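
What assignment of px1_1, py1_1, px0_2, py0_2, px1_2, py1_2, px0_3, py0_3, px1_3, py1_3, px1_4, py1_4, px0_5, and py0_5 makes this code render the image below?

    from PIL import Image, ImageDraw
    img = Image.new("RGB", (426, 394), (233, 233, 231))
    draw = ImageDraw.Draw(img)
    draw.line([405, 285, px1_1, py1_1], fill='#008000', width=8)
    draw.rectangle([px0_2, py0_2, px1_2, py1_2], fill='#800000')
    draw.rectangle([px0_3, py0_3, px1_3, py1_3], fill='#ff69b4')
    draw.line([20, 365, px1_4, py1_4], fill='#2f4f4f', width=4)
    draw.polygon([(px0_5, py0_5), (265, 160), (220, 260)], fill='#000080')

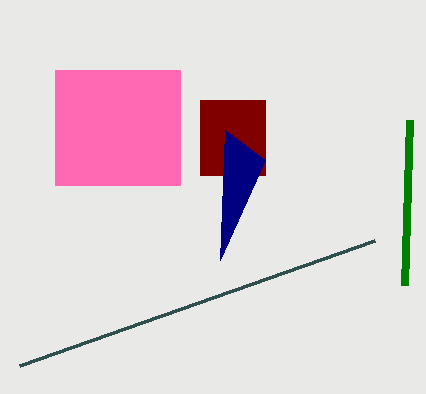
px1_1 = 410; py1_1 = 120; px0_2 = 200; py0_2 = 100; px1_2 = 265; py1_2 = 175; px0_3 = 55; py0_3 = 70; px1_3 = 180; py1_3 = 185; px1_4 = 375; py1_4 = 240; px0_5 = 225; py0_5 = 130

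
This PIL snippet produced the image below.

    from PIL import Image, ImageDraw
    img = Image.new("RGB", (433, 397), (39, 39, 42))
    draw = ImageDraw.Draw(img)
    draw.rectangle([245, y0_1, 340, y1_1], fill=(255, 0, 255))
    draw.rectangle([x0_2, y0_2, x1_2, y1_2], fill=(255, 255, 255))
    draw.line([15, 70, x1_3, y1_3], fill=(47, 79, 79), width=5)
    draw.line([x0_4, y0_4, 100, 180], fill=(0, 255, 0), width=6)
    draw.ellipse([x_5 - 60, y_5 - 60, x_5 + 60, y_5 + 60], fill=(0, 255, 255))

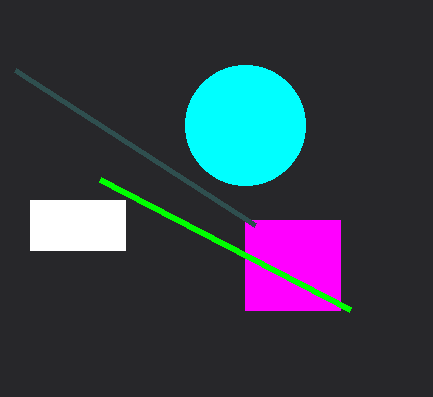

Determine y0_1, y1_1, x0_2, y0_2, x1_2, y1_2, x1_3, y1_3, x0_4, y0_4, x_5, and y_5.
y0_1 = 220
y1_1 = 310
x0_2 = 30
y0_2 = 200
x1_2 = 125
y1_2 = 250
x1_3 = 255
y1_3 = 225
x0_4 = 350
y0_4 = 310
x_5 = 245
y_5 = 125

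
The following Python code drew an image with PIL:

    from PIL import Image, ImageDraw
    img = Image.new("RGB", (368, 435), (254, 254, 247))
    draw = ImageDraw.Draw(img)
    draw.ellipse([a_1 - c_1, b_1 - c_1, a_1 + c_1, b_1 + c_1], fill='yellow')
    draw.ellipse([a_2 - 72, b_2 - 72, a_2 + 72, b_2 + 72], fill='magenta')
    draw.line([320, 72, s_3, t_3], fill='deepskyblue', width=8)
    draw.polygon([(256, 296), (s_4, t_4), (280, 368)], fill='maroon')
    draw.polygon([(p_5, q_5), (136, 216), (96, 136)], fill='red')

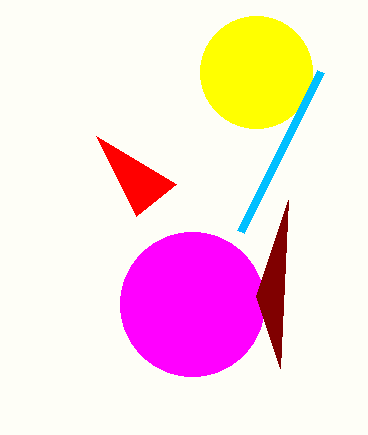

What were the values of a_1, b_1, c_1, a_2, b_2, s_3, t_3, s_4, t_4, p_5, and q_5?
a_1 = 256; b_1 = 72; c_1 = 56; a_2 = 192; b_2 = 304; s_3 = 240; t_3 = 232; s_4 = 288; t_4 = 200; p_5 = 176; q_5 = 184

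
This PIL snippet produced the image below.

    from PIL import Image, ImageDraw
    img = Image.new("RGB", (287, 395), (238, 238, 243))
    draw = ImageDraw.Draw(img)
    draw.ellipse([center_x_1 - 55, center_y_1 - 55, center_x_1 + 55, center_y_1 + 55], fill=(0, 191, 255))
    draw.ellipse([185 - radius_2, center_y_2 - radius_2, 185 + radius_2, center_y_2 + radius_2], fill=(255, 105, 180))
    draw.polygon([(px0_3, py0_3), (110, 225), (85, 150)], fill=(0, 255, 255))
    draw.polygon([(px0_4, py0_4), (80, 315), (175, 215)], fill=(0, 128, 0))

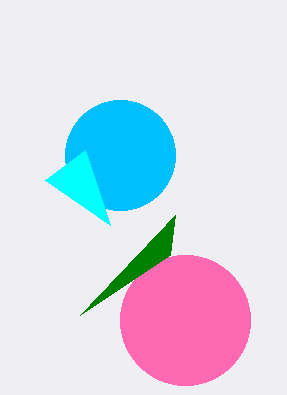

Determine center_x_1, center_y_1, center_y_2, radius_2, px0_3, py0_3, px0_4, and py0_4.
center_x_1 = 120, center_y_1 = 155, center_y_2 = 320, radius_2 = 65, px0_3 = 45, py0_3 = 180, px0_4 = 170, py0_4 = 255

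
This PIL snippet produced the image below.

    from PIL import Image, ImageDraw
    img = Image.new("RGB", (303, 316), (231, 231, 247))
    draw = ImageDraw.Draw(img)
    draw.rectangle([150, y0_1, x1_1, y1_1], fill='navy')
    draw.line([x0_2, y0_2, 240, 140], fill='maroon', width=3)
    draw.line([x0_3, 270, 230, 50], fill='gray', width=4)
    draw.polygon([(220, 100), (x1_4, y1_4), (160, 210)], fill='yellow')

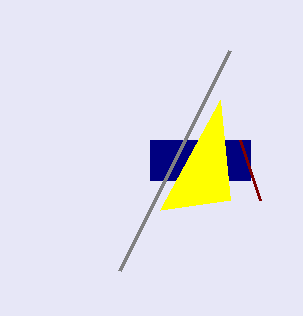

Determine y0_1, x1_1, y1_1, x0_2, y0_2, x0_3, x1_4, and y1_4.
y0_1 = 140, x1_1 = 250, y1_1 = 180, x0_2 = 260, y0_2 = 200, x0_3 = 120, x1_4 = 230, y1_4 = 200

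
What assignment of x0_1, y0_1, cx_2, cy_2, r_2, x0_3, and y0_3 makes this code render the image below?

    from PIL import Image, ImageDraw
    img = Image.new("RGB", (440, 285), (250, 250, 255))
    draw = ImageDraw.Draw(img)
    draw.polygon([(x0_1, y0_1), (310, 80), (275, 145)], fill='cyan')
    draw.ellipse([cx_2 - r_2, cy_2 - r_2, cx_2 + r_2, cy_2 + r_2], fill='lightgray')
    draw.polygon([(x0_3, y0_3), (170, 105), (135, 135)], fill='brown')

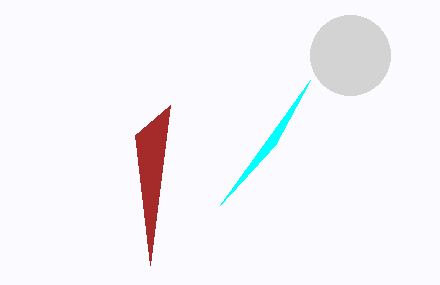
x0_1 = 220
y0_1 = 205
cx_2 = 350
cy_2 = 55
r_2 = 40
x0_3 = 150
y0_3 = 265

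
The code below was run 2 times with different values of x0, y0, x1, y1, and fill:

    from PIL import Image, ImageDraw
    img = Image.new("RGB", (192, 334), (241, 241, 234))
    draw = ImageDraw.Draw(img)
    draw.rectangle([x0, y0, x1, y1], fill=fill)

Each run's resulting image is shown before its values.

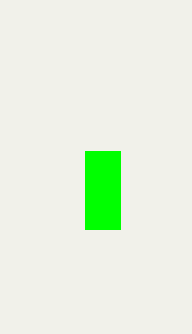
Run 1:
x0 = 85
y0 = 151
x1 = 120
y1 = 229
fill = 'lime'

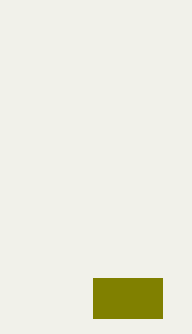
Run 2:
x0 = 93; y0 = 278; x1 = 162; y1 = 318; fill = 'olive'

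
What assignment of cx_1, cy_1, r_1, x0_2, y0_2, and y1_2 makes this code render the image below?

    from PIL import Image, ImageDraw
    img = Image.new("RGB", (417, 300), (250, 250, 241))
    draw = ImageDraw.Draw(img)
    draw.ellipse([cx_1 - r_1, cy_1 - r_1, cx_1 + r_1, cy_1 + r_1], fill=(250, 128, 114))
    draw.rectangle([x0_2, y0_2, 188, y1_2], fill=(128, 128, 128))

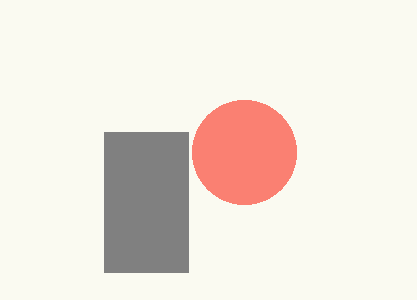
cx_1 = 244, cy_1 = 152, r_1 = 52, x0_2 = 104, y0_2 = 132, y1_2 = 272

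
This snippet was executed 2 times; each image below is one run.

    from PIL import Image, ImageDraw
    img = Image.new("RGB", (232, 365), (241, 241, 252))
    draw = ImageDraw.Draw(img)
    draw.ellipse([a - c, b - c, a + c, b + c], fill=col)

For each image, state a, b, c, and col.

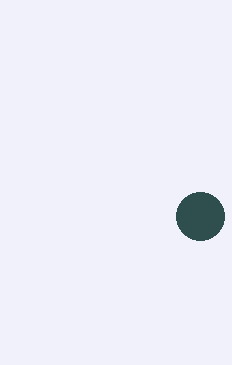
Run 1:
a = 200; b = 216; c = 24; col = 'darkslategray'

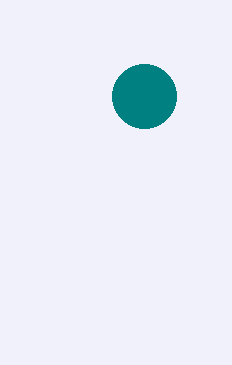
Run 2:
a = 144, b = 96, c = 32, col = 'teal'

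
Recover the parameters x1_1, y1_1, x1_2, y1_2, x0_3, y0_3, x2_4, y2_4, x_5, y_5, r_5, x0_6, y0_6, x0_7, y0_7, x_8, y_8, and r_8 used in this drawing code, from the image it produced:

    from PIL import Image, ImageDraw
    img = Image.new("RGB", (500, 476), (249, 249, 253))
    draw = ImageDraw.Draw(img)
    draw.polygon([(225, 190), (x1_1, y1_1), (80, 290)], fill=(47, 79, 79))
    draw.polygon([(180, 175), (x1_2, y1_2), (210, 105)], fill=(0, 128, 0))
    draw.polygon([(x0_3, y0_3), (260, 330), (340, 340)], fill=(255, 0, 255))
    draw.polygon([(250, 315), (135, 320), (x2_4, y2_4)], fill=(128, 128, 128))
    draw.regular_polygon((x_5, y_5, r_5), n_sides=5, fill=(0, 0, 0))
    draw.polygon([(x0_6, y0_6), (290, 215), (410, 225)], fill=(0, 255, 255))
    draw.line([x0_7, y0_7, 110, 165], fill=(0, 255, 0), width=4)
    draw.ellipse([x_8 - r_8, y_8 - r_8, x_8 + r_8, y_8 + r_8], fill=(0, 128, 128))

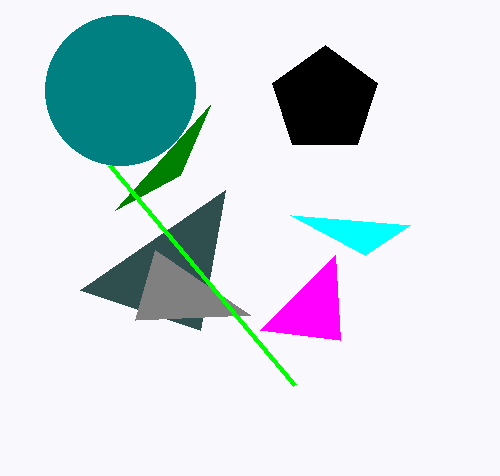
x1_1 = 200; y1_1 = 330; x1_2 = 115; y1_2 = 210; x0_3 = 335; y0_3 = 255; x2_4 = 155; y2_4 = 250; x_5 = 325; y_5 = 100; r_5 = 55; x0_6 = 365; y0_6 = 255; x0_7 = 295; y0_7 = 385; x_8 = 120; y_8 = 90; r_8 = 75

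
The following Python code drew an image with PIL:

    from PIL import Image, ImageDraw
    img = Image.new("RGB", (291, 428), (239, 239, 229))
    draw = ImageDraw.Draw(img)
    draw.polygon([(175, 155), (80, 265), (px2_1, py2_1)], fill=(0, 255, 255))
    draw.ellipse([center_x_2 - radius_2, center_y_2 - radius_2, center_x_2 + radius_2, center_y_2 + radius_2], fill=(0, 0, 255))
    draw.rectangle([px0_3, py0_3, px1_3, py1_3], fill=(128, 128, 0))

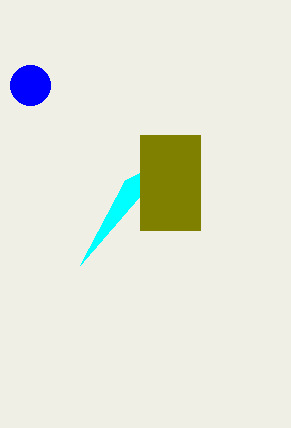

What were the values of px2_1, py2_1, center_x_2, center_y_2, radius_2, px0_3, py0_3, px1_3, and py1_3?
px2_1 = 125; py2_1 = 180; center_x_2 = 30; center_y_2 = 85; radius_2 = 20; px0_3 = 140; py0_3 = 135; px1_3 = 200; py1_3 = 230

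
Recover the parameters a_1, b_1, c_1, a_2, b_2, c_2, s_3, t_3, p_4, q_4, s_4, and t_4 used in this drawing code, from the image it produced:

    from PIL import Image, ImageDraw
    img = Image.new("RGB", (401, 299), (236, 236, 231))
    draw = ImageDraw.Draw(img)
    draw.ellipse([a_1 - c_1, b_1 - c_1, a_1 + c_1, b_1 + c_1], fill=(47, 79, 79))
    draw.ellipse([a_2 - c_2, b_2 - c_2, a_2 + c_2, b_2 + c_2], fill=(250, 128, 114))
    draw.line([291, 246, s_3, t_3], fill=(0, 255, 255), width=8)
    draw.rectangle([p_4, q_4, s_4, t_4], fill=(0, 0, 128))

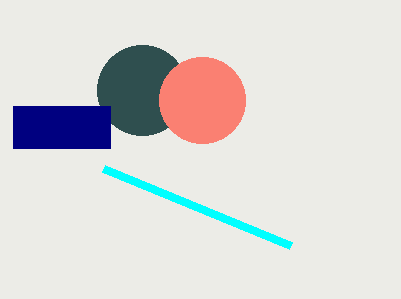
a_1 = 142; b_1 = 90; c_1 = 45; a_2 = 202; b_2 = 100; c_2 = 43; s_3 = 104; t_3 = 169; p_4 = 13; q_4 = 106; s_4 = 110; t_4 = 148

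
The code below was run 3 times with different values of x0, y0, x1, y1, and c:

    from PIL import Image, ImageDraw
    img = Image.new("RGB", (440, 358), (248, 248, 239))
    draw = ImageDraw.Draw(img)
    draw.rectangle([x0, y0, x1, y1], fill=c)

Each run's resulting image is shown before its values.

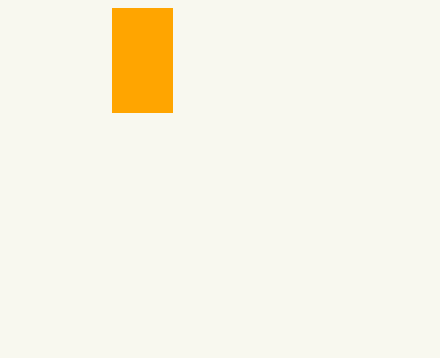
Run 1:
x0 = 112, y0 = 8, x1 = 172, y1 = 112, c = 'orange'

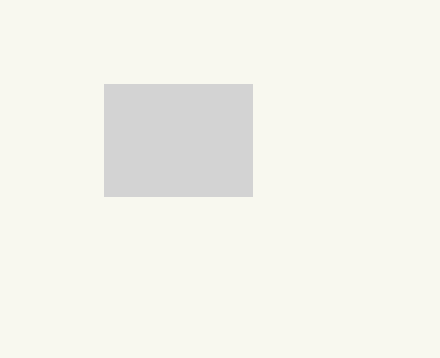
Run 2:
x0 = 104, y0 = 84, x1 = 252, y1 = 196, c = 'lightgray'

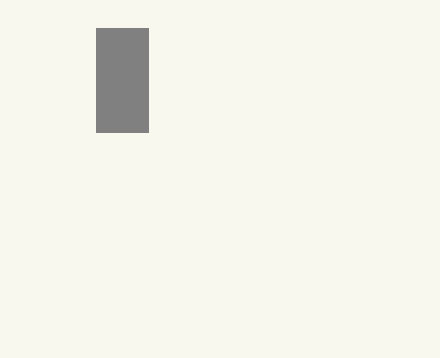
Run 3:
x0 = 96, y0 = 28, x1 = 148, y1 = 132, c = 'gray'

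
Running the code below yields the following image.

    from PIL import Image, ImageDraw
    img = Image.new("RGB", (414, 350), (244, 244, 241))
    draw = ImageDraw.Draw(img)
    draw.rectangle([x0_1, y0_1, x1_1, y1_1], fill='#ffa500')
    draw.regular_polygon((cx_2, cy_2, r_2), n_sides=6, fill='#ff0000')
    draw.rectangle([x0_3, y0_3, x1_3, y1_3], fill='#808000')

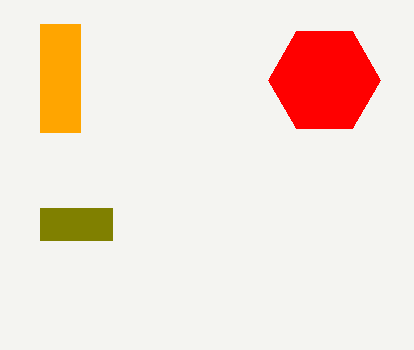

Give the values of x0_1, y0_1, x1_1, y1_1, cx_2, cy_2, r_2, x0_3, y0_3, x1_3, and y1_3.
x0_1 = 40
y0_1 = 24
x1_1 = 80
y1_1 = 132
cx_2 = 324
cy_2 = 80
r_2 = 56
x0_3 = 40
y0_3 = 208
x1_3 = 112
y1_3 = 240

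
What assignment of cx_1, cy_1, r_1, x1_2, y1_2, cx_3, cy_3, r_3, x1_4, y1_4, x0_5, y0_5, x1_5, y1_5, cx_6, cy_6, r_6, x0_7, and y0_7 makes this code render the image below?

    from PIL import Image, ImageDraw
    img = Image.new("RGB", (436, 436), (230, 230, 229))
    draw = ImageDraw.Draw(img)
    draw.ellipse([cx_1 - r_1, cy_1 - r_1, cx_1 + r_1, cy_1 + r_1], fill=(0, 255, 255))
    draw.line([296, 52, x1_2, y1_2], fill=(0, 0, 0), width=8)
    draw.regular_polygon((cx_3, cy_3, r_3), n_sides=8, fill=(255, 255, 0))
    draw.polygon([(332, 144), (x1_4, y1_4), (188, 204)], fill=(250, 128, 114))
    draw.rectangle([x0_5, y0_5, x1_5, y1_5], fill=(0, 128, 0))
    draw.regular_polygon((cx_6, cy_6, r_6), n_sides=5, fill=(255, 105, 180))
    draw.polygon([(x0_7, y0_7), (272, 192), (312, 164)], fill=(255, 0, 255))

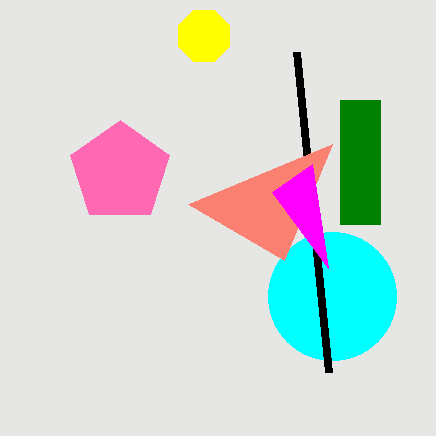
cx_1 = 332, cy_1 = 296, r_1 = 64, x1_2 = 328, y1_2 = 372, cx_3 = 204, cy_3 = 36, r_3 = 28, x1_4 = 284, y1_4 = 260, x0_5 = 340, y0_5 = 100, x1_5 = 380, y1_5 = 224, cx_6 = 120, cy_6 = 172, r_6 = 52, x0_7 = 328, y0_7 = 268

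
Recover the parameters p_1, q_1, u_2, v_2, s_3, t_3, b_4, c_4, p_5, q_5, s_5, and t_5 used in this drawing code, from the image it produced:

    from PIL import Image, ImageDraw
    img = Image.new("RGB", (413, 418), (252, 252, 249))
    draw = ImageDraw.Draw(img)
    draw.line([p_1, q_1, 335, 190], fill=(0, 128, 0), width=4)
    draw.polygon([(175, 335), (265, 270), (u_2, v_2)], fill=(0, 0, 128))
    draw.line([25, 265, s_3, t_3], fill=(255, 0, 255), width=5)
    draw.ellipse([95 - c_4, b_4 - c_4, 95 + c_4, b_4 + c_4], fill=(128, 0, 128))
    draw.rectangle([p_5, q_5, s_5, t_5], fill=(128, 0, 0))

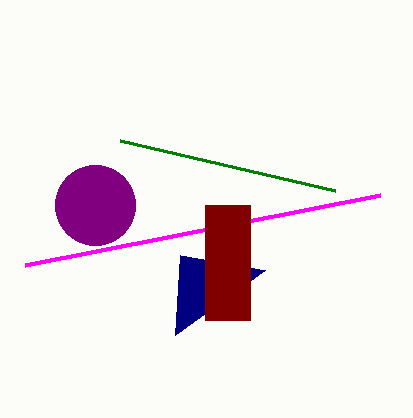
p_1 = 120; q_1 = 140; u_2 = 180; v_2 = 255; s_3 = 380; t_3 = 195; b_4 = 205; c_4 = 40; p_5 = 205; q_5 = 205; s_5 = 250; t_5 = 320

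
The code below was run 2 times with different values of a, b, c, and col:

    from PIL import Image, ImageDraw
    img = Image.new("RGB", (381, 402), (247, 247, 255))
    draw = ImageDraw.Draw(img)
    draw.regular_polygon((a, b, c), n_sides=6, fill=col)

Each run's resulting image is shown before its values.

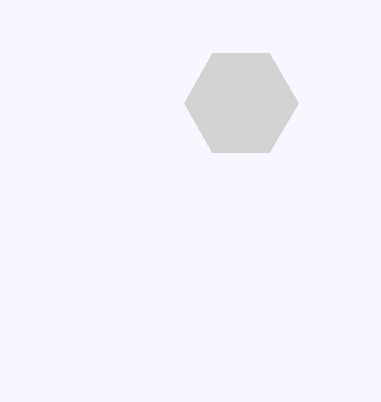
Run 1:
a = 241
b = 103
c = 57
col = 'lightgray'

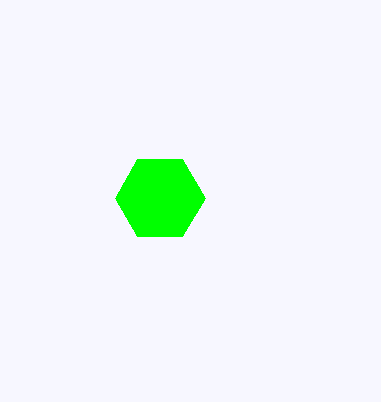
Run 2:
a = 160
b = 198
c = 45
col = 'lime'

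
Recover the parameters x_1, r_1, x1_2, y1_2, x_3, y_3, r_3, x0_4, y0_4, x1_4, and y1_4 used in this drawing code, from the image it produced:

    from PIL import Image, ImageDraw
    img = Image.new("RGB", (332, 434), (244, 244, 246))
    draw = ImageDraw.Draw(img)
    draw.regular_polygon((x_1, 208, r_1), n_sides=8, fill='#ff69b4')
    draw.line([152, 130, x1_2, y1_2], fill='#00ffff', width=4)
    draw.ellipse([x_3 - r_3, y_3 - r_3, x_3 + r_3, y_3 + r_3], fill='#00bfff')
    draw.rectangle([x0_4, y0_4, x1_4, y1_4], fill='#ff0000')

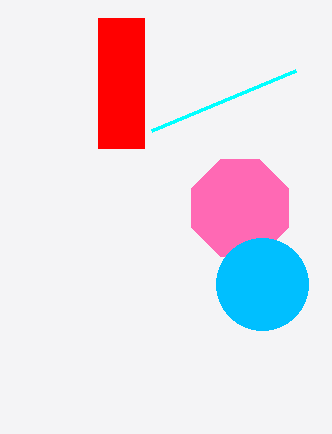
x_1 = 240, r_1 = 52, x1_2 = 296, y1_2 = 70, x_3 = 262, y_3 = 284, r_3 = 46, x0_4 = 98, y0_4 = 18, x1_4 = 144, y1_4 = 148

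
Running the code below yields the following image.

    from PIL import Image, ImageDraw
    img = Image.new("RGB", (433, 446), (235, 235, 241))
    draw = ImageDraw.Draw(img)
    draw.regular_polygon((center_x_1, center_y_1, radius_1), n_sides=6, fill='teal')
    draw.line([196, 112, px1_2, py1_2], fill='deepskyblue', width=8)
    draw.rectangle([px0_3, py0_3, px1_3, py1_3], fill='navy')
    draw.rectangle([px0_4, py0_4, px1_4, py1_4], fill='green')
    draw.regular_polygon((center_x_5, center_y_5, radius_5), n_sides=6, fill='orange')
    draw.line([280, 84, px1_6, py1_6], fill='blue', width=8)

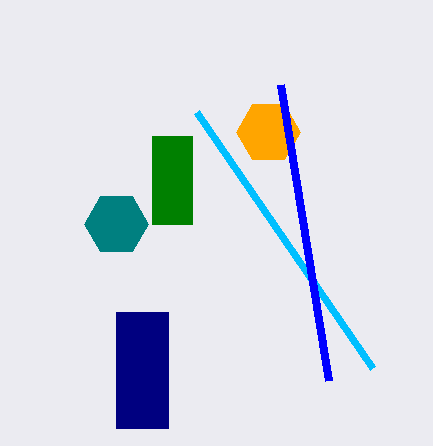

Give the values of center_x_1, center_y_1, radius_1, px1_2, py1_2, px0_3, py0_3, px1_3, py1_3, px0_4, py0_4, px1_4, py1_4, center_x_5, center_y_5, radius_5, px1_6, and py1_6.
center_x_1 = 116; center_y_1 = 224; radius_1 = 32; px1_2 = 372; py1_2 = 368; px0_3 = 116; py0_3 = 312; px1_3 = 168; py1_3 = 428; px0_4 = 152; py0_4 = 136; px1_4 = 192; py1_4 = 224; center_x_5 = 268; center_y_5 = 132; radius_5 = 32; px1_6 = 328; py1_6 = 380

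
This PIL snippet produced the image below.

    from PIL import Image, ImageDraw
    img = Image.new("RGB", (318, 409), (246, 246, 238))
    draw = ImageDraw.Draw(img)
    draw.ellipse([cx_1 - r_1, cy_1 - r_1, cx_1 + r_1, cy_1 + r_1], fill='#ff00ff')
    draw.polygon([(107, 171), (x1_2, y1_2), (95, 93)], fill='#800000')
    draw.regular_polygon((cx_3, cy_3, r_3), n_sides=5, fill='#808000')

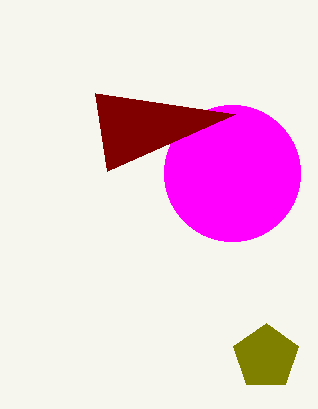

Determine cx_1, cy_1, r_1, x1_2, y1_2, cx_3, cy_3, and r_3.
cx_1 = 232
cy_1 = 173
r_1 = 68
x1_2 = 235
y1_2 = 114
cx_3 = 266
cy_3 = 357
r_3 = 34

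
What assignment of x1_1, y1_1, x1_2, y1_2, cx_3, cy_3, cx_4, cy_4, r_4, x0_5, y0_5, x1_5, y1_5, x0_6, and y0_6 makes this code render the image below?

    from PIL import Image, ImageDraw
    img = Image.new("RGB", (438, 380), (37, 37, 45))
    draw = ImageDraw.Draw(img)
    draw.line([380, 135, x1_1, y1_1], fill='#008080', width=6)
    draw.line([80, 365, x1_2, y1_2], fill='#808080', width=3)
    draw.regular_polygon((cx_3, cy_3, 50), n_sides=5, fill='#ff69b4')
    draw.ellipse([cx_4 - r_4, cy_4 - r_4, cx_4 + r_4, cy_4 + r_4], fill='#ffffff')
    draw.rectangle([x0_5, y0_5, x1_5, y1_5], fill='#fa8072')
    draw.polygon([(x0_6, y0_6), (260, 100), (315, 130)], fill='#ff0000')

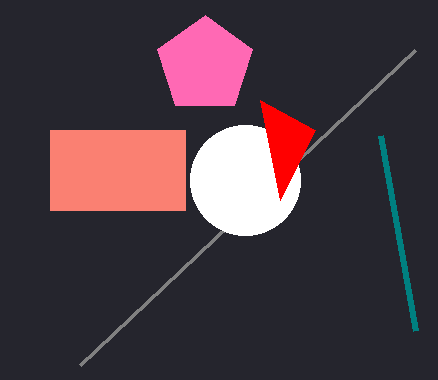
x1_1 = 415, y1_1 = 330, x1_2 = 415, y1_2 = 50, cx_3 = 205, cy_3 = 65, cx_4 = 245, cy_4 = 180, r_4 = 55, x0_5 = 50, y0_5 = 130, x1_5 = 185, y1_5 = 210, x0_6 = 280, y0_6 = 200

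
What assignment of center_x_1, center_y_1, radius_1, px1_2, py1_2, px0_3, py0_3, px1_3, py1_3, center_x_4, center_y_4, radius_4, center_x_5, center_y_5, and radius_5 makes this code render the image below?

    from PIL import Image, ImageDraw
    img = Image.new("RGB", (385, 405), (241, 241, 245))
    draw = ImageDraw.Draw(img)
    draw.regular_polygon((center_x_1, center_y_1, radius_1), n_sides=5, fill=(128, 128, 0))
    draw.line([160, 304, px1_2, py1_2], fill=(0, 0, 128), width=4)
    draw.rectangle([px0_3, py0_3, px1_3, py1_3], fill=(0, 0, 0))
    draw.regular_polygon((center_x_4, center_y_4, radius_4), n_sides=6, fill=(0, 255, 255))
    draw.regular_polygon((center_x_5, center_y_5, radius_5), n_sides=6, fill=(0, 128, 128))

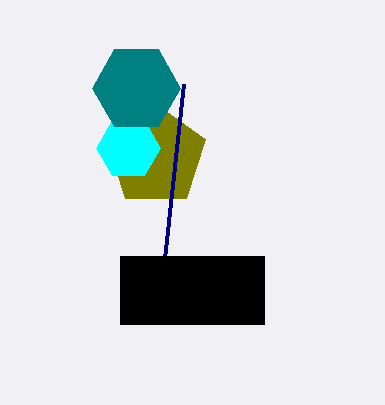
center_x_1 = 156; center_y_1 = 156; radius_1 = 52; px1_2 = 184; py1_2 = 84; px0_3 = 120; py0_3 = 256; px1_3 = 264; py1_3 = 324; center_x_4 = 128; center_y_4 = 148; radius_4 = 32; center_x_5 = 136; center_y_5 = 88; radius_5 = 44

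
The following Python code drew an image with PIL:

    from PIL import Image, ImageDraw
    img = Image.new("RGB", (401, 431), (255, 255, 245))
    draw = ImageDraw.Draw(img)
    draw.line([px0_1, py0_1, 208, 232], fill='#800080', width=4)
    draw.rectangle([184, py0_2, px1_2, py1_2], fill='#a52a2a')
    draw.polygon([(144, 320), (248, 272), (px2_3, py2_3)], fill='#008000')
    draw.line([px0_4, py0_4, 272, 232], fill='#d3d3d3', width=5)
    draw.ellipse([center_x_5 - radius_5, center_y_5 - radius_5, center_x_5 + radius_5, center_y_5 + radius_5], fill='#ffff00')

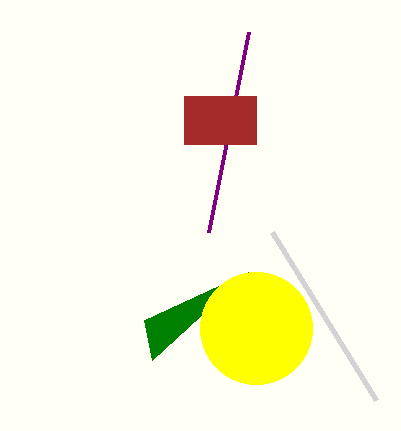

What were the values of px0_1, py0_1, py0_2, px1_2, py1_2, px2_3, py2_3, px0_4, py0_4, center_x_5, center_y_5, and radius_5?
px0_1 = 248; py0_1 = 32; py0_2 = 96; px1_2 = 256; py1_2 = 144; px2_3 = 152; py2_3 = 360; px0_4 = 376; py0_4 = 400; center_x_5 = 256; center_y_5 = 328; radius_5 = 56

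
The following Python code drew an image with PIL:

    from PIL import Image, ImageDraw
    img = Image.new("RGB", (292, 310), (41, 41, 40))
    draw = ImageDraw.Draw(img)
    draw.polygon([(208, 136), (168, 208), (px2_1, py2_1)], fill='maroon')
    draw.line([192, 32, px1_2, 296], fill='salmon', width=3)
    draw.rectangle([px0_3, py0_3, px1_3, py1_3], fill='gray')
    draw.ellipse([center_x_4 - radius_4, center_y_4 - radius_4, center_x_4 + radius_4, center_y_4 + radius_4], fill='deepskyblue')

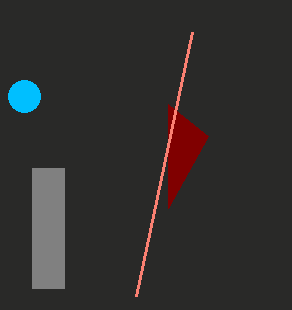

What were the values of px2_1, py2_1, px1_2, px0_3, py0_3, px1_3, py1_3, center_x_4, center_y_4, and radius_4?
px2_1 = 168, py2_1 = 104, px1_2 = 136, px0_3 = 32, py0_3 = 168, px1_3 = 64, py1_3 = 288, center_x_4 = 24, center_y_4 = 96, radius_4 = 16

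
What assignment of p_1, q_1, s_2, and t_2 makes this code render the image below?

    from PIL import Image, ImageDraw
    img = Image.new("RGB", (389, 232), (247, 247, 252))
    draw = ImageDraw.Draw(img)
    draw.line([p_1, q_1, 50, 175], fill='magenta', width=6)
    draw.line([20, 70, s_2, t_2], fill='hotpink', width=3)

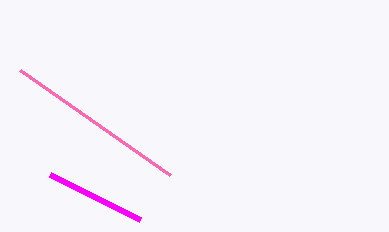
p_1 = 140, q_1 = 220, s_2 = 170, t_2 = 175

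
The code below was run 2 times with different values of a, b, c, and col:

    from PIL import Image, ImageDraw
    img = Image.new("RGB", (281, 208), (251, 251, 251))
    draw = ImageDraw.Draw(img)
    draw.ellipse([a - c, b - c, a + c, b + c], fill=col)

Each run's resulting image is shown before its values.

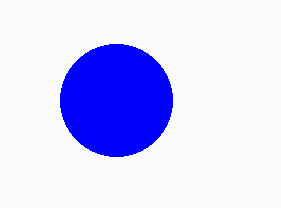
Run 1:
a = 116; b = 100; c = 56; col = 'blue'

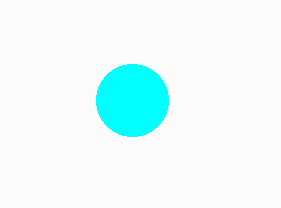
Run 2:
a = 132, b = 100, c = 36, col = 'cyan'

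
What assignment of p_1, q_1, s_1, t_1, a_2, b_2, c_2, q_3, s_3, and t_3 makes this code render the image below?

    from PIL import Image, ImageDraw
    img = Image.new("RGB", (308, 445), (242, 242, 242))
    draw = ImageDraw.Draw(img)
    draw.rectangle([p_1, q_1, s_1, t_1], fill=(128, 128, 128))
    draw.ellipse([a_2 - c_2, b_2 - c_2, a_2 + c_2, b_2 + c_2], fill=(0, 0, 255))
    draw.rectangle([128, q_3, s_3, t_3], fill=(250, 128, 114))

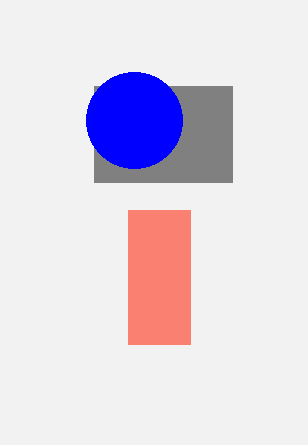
p_1 = 94, q_1 = 86, s_1 = 232, t_1 = 182, a_2 = 134, b_2 = 120, c_2 = 48, q_3 = 210, s_3 = 190, t_3 = 344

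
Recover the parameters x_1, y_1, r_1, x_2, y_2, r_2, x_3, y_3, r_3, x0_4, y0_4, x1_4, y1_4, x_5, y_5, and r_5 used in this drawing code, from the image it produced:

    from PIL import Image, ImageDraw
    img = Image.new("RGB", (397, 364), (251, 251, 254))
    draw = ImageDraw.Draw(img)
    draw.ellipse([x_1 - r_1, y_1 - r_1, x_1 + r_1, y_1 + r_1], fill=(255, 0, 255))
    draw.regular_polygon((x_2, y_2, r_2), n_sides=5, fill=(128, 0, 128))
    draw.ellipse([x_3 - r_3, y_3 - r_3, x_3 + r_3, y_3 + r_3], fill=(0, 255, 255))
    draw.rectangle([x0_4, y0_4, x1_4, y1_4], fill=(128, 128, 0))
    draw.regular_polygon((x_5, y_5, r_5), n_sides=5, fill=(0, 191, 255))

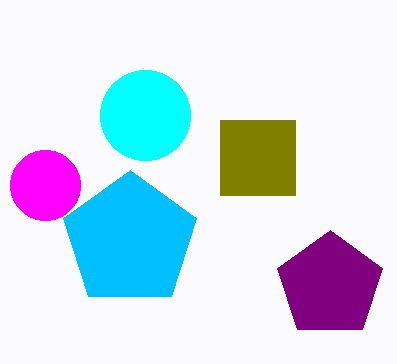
x_1 = 45, y_1 = 185, r_1 = 35, x_2 = 330, y_2 = 285, r_2 = 55, x_3 = 145, y_3 = 115, r_3 = 45, x0_4 = 220, y0_4 = 120, x1_4 = 295, y1_4 = 195, x_5 = 130, y_5 = 240, r_5 = 70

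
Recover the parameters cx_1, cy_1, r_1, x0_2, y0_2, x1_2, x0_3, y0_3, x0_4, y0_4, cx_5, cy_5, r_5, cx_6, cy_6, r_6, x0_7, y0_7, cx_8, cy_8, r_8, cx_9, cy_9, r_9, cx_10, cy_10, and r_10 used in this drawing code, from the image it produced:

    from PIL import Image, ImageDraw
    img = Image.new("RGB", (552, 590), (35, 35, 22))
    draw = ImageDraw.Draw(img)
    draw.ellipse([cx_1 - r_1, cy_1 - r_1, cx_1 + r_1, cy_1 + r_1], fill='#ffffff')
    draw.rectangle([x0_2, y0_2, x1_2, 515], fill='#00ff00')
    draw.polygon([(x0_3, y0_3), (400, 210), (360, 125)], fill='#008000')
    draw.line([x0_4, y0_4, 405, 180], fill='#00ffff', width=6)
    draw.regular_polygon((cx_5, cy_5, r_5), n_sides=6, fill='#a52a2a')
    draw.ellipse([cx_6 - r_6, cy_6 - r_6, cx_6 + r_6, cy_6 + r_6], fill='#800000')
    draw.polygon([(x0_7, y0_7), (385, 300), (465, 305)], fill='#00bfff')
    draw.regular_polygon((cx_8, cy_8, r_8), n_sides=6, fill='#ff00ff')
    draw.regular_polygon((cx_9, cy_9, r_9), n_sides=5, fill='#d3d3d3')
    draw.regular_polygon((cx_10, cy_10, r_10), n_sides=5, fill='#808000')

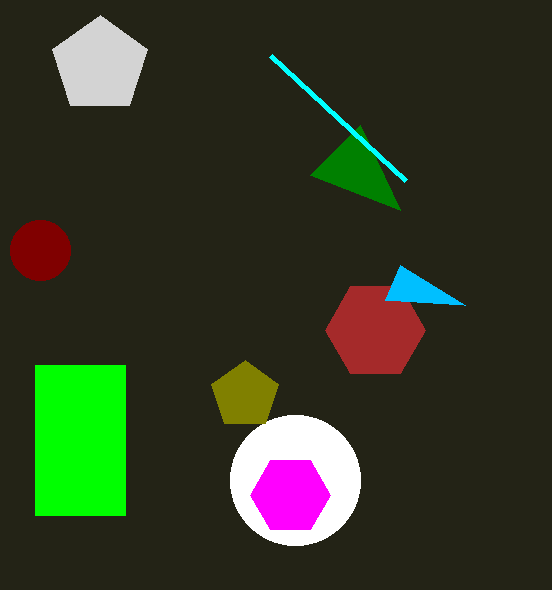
cx_1 = 295; cy_1 = 480; r_1 = 65; x0_2 = 35; y0_2 = 365; x1_2 = 125; x0_3 = 310; y0_3 = 175; x0_4 = 270; y0_4 = 55; cx_5 = 375; cy_5 = 330; r_5 = 50; cx_6 = 40; cy_6 = 250; r_6 = 30; x0_7 = 400; y0_7 = 265; cx_8 = 290; cy_8 = 495; r_8 = 40; cx_9 = 100; cy_9 = 65; r_9 = 50; cx_10 = 245; cy_10 = 395; r_10 = 35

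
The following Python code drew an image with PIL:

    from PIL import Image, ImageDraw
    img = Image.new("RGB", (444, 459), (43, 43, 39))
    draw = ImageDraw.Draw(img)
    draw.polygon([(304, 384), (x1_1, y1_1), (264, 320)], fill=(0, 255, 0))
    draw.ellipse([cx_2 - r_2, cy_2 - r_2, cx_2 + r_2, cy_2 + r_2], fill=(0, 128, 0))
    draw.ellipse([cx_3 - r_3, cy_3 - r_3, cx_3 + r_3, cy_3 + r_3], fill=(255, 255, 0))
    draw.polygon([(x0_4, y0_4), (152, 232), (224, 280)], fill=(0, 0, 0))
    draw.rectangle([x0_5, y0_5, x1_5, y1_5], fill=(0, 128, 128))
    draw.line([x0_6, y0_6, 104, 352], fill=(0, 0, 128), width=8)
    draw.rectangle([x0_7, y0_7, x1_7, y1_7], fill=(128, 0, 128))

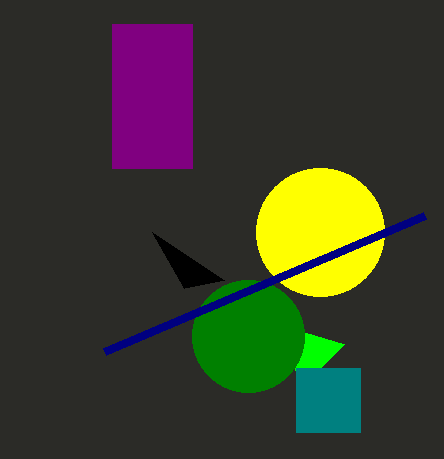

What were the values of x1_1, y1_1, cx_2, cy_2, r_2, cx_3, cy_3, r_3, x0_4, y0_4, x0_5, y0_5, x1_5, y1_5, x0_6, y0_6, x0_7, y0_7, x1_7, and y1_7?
x1_1 = 344
y1_1 = 344
cx_2 = 248
cy_2 = 336
r_2 = 56
cx_3 = 320
cy_3 = 232
r_3 = 64
x0_4 = 184
y0_4 = 288
x0_5 = 296
y0_5 = 368
x1_5 = 360
y1_5 = 432
x0_6 = 424
y0_6 = 216
x0_7 = 112
y0_7 = 24
x1_7 = 192
y1_7 = 168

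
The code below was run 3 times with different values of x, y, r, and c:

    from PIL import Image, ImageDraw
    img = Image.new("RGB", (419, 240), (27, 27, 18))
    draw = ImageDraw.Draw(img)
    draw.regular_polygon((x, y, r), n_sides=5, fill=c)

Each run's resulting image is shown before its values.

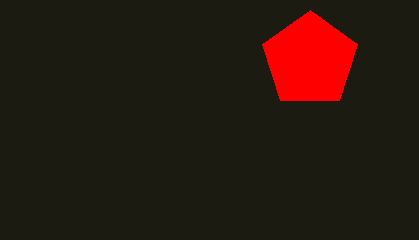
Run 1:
x = 310
y = 60
r = 50
c = 'red'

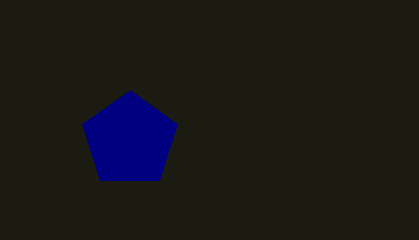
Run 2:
x = 130, y = 140, r = 50, c = 'navy'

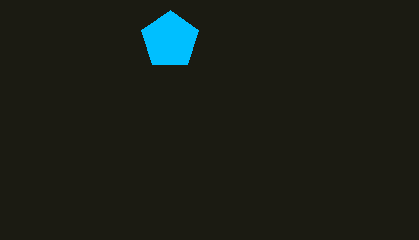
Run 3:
x = 170; y = 40; r = 30; c = 'deepskyblue'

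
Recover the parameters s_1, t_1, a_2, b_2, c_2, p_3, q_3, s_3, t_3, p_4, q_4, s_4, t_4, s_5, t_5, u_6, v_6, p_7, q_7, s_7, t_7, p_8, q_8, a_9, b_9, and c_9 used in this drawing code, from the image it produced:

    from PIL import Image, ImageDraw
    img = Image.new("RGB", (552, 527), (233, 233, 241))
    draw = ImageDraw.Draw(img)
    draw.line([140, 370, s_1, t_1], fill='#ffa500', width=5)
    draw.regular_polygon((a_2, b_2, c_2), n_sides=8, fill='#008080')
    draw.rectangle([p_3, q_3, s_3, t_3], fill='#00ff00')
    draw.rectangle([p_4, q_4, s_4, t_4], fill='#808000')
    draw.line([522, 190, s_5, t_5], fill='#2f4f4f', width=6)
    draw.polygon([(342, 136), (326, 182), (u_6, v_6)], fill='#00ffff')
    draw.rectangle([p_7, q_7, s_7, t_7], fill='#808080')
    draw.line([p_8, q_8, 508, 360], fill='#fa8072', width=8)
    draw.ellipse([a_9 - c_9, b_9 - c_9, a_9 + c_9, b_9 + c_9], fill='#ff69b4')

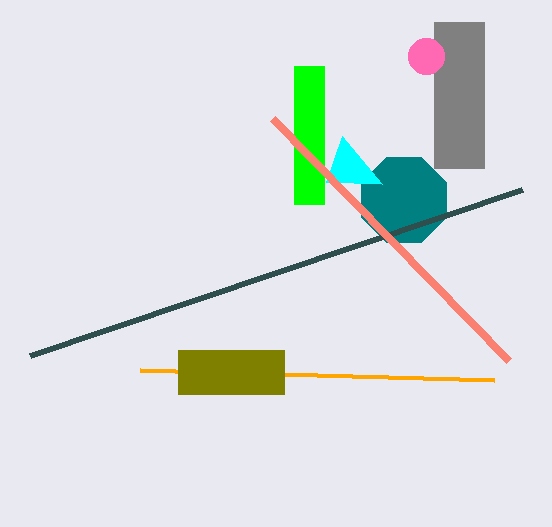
s_1 = 494, t_1 = 380, a_2 = 404, b_2 = 200, c_2 = 46, p_3 = 294, q_3 = 66, s_3 = 324, t_3 = 204, p_4 = 178, q_4 = 350, s_4 = 284, t_4 = 394, s_5 = 30, t_5 = 356, u_6 = 382, v_6 = 184, p_7 = 434, q_7 = 22, s_7 = 484, t_7 = 168, p_8 = 272, q_8 = 118, a_9 = 426, b_9 = 56, c_9 = 18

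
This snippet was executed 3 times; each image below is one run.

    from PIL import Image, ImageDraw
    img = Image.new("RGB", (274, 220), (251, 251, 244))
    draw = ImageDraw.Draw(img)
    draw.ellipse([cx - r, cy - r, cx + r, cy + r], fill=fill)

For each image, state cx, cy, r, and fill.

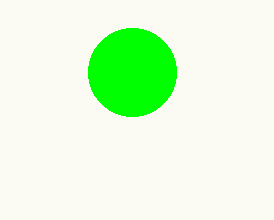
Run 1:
cx = 132
cy = 72
r = 44
fill = 'lime'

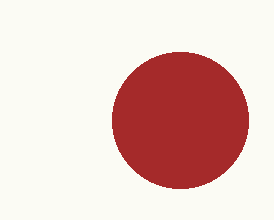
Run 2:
cx = 180; cy = 120; r = 68; fill = 'brown'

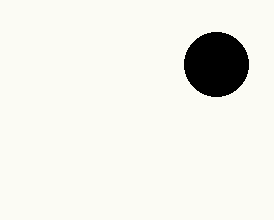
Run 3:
cx = 216
cy = 64
r = 32
fill = 'black'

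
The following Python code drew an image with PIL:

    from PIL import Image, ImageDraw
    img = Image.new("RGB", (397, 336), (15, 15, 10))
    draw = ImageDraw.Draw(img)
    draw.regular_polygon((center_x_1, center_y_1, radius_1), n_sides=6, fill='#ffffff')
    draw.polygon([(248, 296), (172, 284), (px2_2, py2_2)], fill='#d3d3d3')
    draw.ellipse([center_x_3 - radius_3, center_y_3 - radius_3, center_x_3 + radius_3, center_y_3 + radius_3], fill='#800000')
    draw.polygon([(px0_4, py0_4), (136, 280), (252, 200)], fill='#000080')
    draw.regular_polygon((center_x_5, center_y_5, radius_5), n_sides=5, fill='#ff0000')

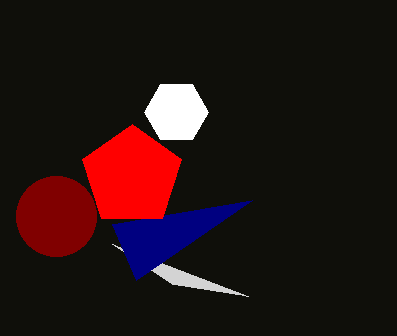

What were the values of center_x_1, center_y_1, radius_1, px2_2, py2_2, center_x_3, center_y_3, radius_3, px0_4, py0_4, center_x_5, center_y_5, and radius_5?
center_x_1 = 176, center_y_1 = 112, radius_1 = 32, px2_2 = 112, py2_2 = 244, center_x_3 = 56, center_y_3 = 216, radius_3 = 40, px0_4 = 112, py0_4 = 224, center_x_5 = 132, center_y_5 = 176, radius_5 = 52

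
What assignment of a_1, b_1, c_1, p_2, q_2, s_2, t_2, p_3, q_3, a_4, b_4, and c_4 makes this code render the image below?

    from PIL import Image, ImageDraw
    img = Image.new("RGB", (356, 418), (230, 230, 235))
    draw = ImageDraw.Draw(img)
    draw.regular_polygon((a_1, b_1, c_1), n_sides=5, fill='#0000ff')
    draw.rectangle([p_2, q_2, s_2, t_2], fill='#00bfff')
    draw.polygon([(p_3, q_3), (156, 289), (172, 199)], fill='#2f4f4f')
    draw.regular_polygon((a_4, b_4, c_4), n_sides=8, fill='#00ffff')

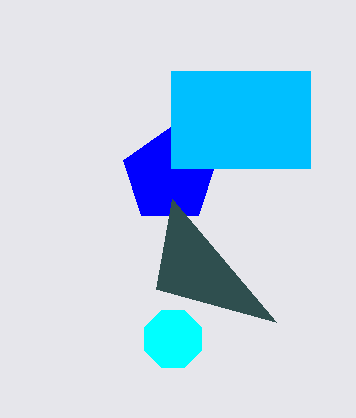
a_1 = 170
b_1 = 176
c_1 = 49
p_2 = 171
q_2 = 71
s_2 = 310
t_2 = 168
p_3 = 276
q_3 = 322
a_4 = 173
b_4 = 339
c_4 = 31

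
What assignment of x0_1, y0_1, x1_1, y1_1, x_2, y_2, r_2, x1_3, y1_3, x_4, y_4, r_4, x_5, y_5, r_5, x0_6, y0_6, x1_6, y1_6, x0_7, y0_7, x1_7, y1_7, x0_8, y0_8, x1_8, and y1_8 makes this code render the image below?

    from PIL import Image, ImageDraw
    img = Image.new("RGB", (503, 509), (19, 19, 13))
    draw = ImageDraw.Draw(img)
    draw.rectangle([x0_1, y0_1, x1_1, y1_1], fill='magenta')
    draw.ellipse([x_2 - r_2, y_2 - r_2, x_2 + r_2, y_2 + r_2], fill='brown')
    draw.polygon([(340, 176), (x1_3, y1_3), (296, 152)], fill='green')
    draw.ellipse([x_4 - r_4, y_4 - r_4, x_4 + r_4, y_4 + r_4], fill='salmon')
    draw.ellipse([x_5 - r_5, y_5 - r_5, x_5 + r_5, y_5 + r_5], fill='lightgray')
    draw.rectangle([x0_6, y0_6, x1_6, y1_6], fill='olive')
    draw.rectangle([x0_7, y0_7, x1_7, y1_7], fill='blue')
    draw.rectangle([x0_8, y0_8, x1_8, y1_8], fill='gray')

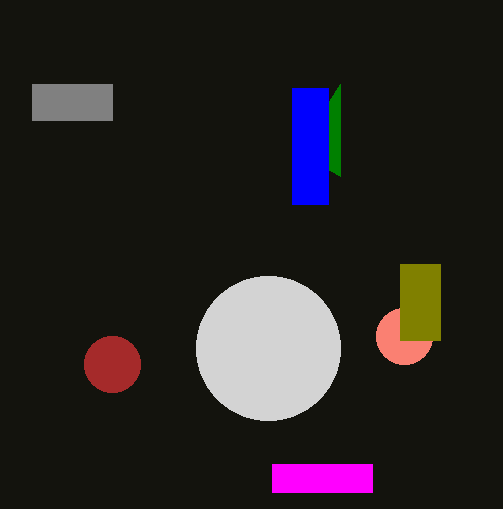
x0_1 = 272, y0_1 = 464, x1_1 = 372, y1_1 = 492, x_2 = 112, y_2 = 364, r_2 = 28, x1_3 = 340, y1_3 = 84, x_4 = 404, y_4 = 336, r_4 = 28, x_5 = 268, y_5 = 348, r_5 = 72, x0_6 = 400, y0_6 = 264, x1_6 = 440, y1_6 = 340, x0_7 = 292, y0_7 = 88, x1_7 = 328, y1_7 = 204, x0_8 = 32, y0_8 = 84, x1_8 = 112, y1_8 = 120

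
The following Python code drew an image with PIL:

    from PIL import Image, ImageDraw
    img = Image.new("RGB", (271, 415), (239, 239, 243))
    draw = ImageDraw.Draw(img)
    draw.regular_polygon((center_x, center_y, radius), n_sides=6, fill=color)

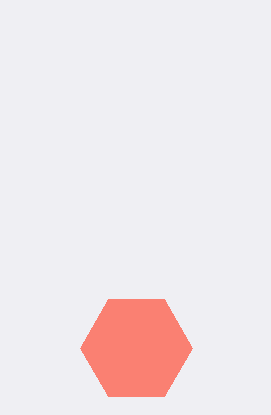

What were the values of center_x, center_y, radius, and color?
center_x = 136
center_y = 348
radius = 56
color = 'salmon'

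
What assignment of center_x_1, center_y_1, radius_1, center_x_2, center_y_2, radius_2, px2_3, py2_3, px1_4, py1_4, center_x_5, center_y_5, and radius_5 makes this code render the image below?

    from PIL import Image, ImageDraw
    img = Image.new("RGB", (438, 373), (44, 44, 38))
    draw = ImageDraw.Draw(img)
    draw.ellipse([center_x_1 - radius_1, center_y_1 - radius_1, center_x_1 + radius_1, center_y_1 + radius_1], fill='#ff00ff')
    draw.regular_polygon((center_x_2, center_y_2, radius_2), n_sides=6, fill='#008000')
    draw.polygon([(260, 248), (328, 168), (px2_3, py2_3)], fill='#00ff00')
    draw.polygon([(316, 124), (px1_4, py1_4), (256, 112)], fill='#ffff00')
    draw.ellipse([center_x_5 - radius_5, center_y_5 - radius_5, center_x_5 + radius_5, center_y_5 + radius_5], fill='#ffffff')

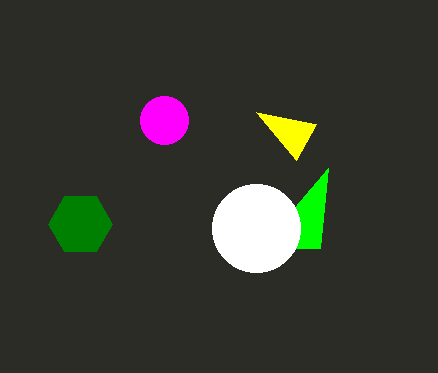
center_x_1 = 164, center_y_1 = 120, radius_1 = 24, center_x_2 = 80, center_y_2 = 224, radius_2 = 32, px2_3 = 320, py2_3 = 248, px1_4 = 296, py1_4 = 160, center_x_5 = 256, center_y_5 = 228, radius_5 = 44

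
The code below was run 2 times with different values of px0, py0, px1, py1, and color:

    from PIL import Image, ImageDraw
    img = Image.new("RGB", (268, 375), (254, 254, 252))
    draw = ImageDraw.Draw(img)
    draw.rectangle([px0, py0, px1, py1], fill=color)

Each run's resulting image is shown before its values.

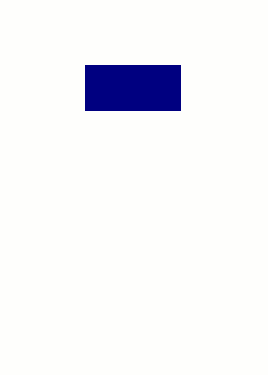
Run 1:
px0 = 85
py0 = 65
px1 = 180
py1 = 110
color = 'navy'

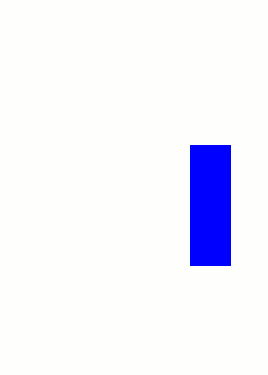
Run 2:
px0 = 190
py0 = 145
px1 = 230
py1 = 265
color = 'blue'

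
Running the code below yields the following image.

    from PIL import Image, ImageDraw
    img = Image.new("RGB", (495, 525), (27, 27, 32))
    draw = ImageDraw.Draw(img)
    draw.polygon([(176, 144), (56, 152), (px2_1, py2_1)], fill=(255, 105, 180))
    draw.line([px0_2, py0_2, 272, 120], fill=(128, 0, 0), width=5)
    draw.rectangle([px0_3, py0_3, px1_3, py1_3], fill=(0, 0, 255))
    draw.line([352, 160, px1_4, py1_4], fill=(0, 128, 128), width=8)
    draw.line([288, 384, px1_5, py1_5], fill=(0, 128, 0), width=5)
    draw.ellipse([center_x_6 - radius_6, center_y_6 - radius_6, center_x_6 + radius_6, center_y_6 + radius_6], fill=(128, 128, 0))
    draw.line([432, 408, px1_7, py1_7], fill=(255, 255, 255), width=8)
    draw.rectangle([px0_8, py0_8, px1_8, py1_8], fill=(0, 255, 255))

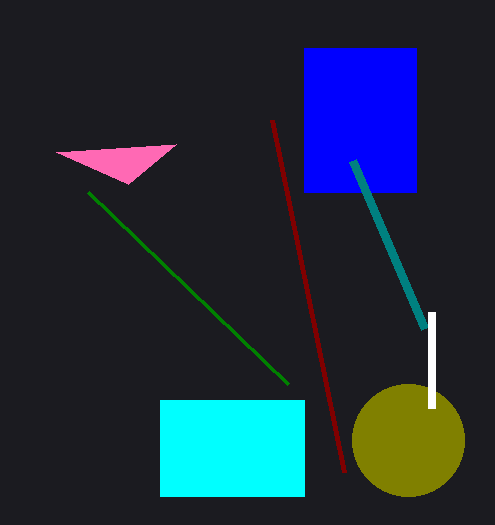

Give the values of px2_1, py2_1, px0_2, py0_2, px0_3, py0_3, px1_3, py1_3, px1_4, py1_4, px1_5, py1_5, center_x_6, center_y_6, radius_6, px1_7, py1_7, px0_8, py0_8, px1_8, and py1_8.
px2_1 = 128, py2_1 = 184, px0_2 = 344, py0_2 = 472, px0_3 = 304, py0_3 = 48, px1_3 = 416, py1_3 = 192, px1_4 = 424, py1_4 = 328, px1_5 = 88, py1_5 = 192, center_x_6 = 408, center_y_6 = 440, radius_6 = 56, px1_7 = 432, py1_7 = 312, px0_8 = 160, py0_8 = 400, px1_8 = 304, py1_8 = 496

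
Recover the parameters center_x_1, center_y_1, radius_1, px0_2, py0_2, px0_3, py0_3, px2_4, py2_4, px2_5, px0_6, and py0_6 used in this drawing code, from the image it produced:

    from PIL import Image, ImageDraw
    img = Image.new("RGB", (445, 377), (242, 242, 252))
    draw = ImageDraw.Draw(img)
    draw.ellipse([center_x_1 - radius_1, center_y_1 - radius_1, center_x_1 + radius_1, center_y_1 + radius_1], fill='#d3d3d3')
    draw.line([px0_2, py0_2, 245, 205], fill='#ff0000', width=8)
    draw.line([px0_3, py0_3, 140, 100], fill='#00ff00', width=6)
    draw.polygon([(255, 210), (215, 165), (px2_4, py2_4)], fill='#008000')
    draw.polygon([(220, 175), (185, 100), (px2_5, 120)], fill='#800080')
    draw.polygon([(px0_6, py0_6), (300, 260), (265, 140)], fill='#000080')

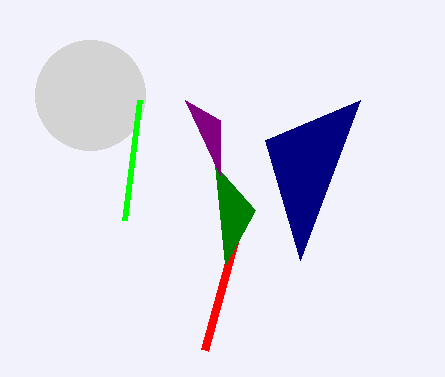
center_x_1 = 90; center_y_1 = 95; radius_1 = 55; px0_2 = 205; py0_2 = 350; px0_3 = 125; py0_3 = 220; px2_4 = 225; py2_4 = 265; px2_5 = 220; px0_6 = 360; py0_6 = 100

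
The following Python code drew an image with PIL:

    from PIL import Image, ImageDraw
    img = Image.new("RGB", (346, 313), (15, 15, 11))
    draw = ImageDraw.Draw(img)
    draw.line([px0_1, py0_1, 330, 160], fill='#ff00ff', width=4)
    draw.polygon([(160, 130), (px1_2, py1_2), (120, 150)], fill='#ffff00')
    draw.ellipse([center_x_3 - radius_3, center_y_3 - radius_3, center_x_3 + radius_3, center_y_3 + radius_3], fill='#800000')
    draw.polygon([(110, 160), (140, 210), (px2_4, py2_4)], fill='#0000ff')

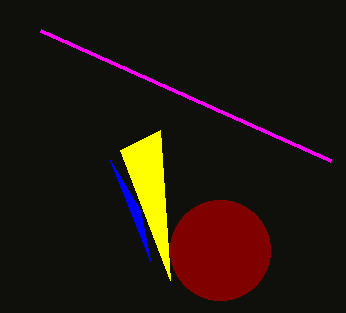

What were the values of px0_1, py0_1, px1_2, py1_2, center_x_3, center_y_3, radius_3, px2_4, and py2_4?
px0_1 = 40; py0_1 = 30; px1_2 = 170; py1_2 = 280; center_x_3 = 220; center_y_3 = 250; radius_3 = 50; px2_4 = 150; py2_4 = 260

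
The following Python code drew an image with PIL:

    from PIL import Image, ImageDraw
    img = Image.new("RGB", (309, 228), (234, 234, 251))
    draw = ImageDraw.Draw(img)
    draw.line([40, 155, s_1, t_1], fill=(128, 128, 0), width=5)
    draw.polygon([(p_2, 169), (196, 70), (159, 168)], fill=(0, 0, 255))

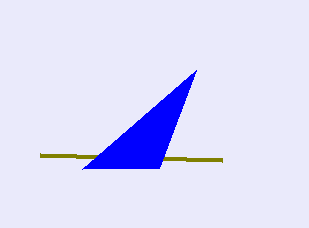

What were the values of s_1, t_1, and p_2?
s_1 = 222, t_1 = 160, p_2 = 82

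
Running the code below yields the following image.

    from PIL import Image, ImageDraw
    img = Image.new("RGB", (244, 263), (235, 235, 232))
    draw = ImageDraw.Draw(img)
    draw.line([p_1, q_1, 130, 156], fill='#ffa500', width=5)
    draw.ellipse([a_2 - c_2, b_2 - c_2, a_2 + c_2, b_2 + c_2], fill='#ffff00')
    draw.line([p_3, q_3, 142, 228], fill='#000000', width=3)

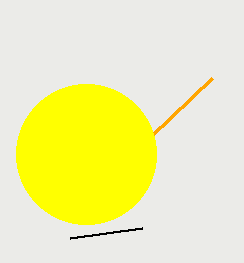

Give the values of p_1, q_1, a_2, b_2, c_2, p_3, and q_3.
p_1 = 212; q_1 = 78; a_2 = 86; b_2 = 154; c_2 = 70; p_3 = 70; q_3 = 238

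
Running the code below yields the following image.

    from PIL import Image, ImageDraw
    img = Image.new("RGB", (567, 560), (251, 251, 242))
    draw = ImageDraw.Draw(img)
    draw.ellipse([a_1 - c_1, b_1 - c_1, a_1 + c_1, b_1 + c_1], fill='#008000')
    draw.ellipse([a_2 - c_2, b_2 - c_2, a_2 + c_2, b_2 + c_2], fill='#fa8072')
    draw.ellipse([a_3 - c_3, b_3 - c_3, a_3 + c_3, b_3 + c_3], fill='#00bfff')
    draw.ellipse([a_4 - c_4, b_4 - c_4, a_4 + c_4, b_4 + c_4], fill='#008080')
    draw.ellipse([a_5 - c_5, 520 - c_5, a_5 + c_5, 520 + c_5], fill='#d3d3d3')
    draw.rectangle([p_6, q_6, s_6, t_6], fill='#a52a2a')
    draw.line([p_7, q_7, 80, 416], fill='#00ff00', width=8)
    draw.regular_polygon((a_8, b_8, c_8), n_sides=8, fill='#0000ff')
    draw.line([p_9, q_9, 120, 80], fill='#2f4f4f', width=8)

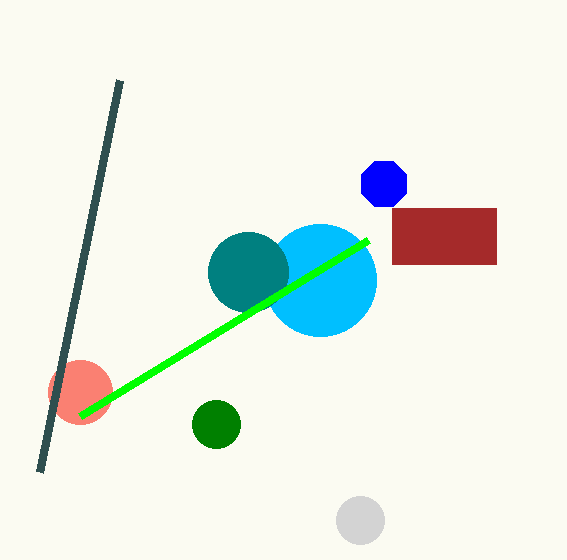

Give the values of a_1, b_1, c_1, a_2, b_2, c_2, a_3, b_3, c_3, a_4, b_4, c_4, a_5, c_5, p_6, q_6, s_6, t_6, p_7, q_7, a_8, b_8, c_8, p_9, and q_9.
a_1 = 216
b_1 = 424
c_1 = 24
a_2 = 80
b_2 = 392
c_2 = 32
a_3 = 320
b_3 = 280
c_3 = 56
a_4 = 248
b_4 = 272
c_4 = 40
a_5 = 360
c_5 = 24
p_6 = 392
q_6 = 208
s_6 = 496
t_6 = 264
p_7 = 368
q_7 = 240
a_8 = 384
b_8 = 184
c_8 = 24
p_9 = 40
q_9 = 472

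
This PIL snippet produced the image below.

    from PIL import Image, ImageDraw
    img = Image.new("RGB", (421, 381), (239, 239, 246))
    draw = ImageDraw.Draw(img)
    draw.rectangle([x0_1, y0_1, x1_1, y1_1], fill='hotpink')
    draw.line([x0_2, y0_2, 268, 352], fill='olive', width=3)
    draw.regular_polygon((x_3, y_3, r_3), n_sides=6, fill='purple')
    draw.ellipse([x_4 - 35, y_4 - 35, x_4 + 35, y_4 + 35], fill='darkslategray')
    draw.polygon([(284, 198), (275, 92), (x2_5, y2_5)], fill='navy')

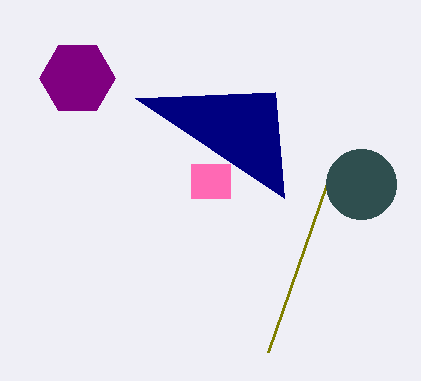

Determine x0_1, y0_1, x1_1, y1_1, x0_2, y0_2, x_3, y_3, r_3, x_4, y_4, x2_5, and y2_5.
x0_1 = 191
y0_1 = 164
x1_1 = 230
y1_1 = 198
x0_2 = 334
y0_2 = 163
x_3 = 77
y_3 = 78
r_3 = 38
x_4 = 361
y_4 = 184
x2_5 = 135
y2_5 = 98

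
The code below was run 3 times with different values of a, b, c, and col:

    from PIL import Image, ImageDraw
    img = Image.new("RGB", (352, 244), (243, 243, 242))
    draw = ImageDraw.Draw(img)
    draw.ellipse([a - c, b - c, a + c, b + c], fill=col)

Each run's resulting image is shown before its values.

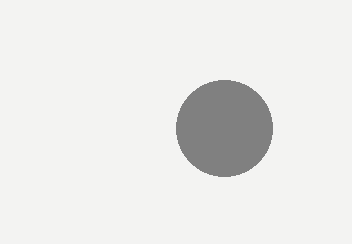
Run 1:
a = 224, b = 128, c = 48, col = 'gray'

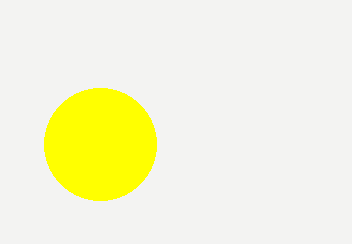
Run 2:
a = 100, b = 144, c = 56, col = 'yellow'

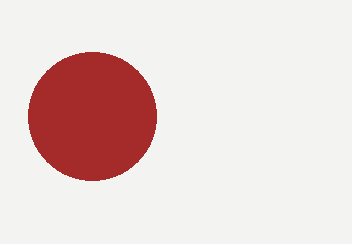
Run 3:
a = 92; b = 116; c = 64; col = 'brown'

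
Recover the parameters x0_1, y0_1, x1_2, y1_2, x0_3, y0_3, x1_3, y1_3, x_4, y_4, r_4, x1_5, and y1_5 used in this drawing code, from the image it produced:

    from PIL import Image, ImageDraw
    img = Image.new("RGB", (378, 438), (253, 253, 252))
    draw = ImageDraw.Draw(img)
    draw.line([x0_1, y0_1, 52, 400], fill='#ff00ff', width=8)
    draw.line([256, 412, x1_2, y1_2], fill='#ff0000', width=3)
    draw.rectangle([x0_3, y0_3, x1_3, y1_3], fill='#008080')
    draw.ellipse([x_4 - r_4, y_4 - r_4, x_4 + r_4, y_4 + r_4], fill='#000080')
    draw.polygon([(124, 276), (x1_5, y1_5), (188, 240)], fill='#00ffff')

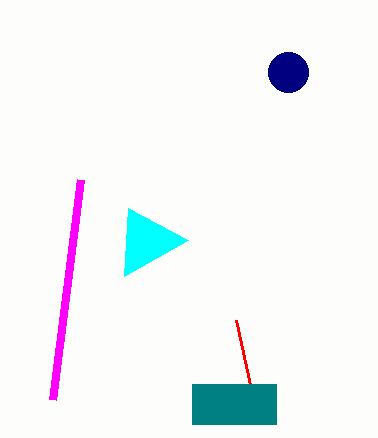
x0_1 = 80
y0_1 = 180
x1_2 = 236
y1_2 = 320
x0_3 = 192
y0_3 = 384
x1_3 = 276
y1_3 = 424
x_4 = 288
y_4 = 72
r_4 = 20
x1_5 = 128
y1_5 = 208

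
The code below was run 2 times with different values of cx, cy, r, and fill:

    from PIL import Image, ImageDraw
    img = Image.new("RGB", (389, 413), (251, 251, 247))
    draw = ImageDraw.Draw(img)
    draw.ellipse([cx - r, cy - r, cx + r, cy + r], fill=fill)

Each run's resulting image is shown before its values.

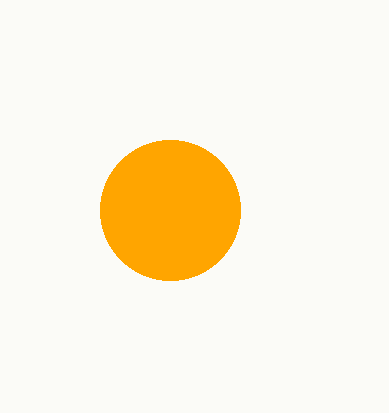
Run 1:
cx = 170, cy = 210, r = 70, fill = 'orange'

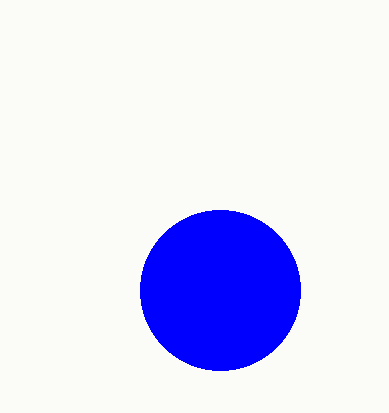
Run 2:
cx = 220, cy = 290, r = 80, fill = 'blue'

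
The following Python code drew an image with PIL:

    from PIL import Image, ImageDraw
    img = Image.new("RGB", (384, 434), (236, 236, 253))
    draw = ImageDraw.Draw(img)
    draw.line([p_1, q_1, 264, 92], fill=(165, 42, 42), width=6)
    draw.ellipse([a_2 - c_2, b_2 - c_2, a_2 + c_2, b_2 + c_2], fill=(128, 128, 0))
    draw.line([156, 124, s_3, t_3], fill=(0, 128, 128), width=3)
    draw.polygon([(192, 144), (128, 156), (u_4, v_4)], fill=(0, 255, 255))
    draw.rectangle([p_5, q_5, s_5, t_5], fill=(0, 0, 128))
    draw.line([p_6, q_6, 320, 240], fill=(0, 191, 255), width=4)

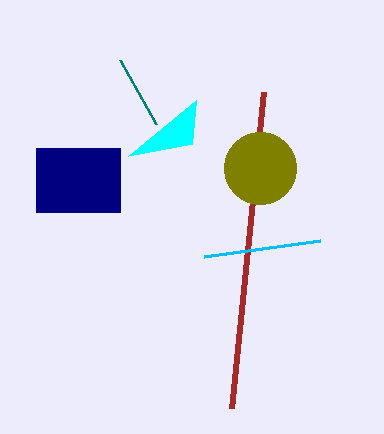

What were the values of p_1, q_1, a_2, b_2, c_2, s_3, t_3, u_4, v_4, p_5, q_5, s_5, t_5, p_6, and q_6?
p_1 = 232, q_1 = 408, a_2 = 260, b_2 = 168, c_2 = 36, s_3 = 120, t_3 = 60, u_4 = 196, v_4 = 100, p_5 = 36, q_5 = 148, s_5 = 120, t_5 = 212, p_6 = 204, q_6 = 256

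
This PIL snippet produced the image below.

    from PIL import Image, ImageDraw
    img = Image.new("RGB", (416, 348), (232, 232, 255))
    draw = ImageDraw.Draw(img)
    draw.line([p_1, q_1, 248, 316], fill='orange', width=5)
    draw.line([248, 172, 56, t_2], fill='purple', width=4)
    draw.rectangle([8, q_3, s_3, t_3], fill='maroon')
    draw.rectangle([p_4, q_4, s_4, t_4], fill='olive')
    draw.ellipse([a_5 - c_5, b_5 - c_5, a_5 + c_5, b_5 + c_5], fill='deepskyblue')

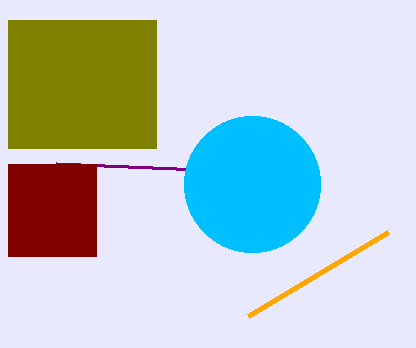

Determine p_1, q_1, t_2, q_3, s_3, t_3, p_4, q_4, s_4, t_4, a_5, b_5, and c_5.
p_1 = 388; q_1 = 232; t_2 = 164; q_3 = 164; s_3 = 96; t_3 = 256; p_4 = 8; q_4 = 20; s_4 = 156; t_4 = 148; a_5 = 252; b_5 = 184; c_5 = 68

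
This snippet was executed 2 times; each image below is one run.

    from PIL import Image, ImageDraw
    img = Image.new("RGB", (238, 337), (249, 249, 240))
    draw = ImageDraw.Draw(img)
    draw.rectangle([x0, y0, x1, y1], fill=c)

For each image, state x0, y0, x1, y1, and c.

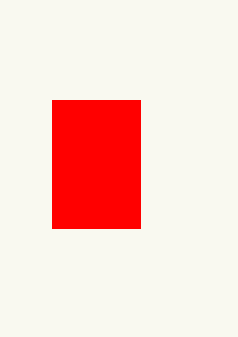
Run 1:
x0 = 52; y0 = 100; x1 = 140; y1 = 228; c = 'red'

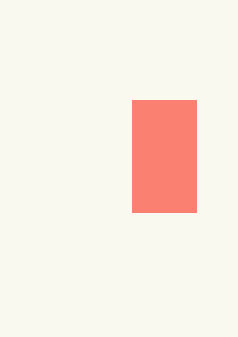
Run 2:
x0 = 132; y0 = 100; x1 = 196; y1 = 212; c = 'salmon'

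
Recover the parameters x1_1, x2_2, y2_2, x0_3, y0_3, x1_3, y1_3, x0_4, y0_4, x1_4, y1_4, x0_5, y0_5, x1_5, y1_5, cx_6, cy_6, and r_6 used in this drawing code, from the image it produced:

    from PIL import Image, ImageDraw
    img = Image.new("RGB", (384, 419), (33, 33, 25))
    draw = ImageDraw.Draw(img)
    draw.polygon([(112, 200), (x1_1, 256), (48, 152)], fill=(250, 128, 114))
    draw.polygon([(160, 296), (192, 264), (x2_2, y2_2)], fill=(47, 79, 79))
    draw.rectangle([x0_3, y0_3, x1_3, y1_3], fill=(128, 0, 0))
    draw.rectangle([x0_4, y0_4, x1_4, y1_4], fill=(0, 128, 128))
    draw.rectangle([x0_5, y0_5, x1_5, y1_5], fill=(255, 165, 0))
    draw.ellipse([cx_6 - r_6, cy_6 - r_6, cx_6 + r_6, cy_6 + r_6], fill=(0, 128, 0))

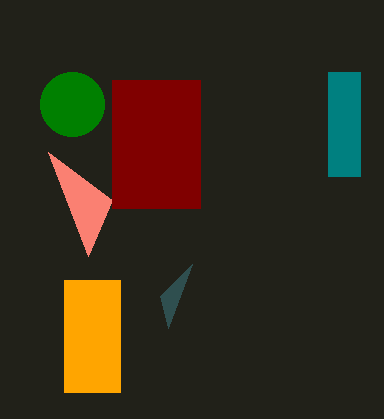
x1_1 = 88
x2_2 = 168
y2_2 = 328
x0_3 = 112
y0_3 = 80
x1_3 = 200
y1_3 = 208
x0_4 = 328
y0_4 = 72
x1_4 = 360
y1_4 = 176
x0_5 = 64
y0_5 = 280
x1_5 = 120
y1_5 = 392
cx_6 = 72
cy_6 = 104
r_6 = 32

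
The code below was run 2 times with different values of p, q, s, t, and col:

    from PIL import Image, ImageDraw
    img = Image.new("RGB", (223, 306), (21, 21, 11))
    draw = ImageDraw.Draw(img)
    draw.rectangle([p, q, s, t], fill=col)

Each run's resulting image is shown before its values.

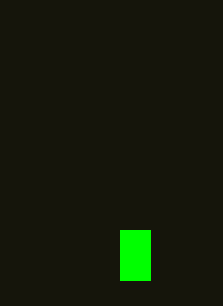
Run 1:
p = 120
q = 230
s = 150
t = 280
col = 'lime'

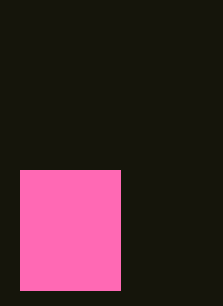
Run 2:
p = 20; q = 170; s = 120; t = 290; col = 'hotpink'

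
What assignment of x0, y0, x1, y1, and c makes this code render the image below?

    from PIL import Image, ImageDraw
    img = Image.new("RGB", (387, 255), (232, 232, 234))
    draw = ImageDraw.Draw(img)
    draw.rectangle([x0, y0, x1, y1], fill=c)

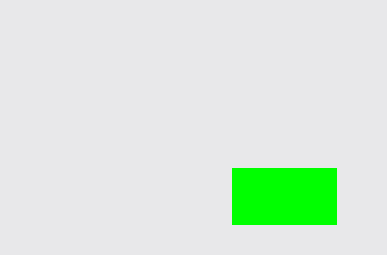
x0 = 232; y0 = 168; x1 = 336; y1 = 224; c = 'lime'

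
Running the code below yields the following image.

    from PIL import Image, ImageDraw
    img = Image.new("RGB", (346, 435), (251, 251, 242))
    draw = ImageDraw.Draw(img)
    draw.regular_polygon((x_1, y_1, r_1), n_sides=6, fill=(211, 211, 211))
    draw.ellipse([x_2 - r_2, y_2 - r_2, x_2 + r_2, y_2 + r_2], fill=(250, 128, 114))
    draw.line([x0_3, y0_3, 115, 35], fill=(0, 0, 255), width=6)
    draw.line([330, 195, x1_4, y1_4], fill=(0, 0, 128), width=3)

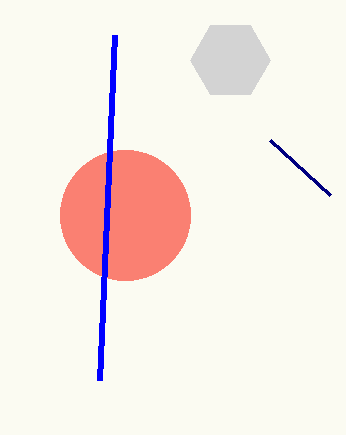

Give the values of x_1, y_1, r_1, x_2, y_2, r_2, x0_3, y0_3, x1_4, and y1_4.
x_1 = 230, y_1 = 60, r_1 = 40, x_2 = 125, y_2 = 215, r_2 = 65, x0_3 = 100, y0_3 = 380, x1_4 = 270, y1_4 = 140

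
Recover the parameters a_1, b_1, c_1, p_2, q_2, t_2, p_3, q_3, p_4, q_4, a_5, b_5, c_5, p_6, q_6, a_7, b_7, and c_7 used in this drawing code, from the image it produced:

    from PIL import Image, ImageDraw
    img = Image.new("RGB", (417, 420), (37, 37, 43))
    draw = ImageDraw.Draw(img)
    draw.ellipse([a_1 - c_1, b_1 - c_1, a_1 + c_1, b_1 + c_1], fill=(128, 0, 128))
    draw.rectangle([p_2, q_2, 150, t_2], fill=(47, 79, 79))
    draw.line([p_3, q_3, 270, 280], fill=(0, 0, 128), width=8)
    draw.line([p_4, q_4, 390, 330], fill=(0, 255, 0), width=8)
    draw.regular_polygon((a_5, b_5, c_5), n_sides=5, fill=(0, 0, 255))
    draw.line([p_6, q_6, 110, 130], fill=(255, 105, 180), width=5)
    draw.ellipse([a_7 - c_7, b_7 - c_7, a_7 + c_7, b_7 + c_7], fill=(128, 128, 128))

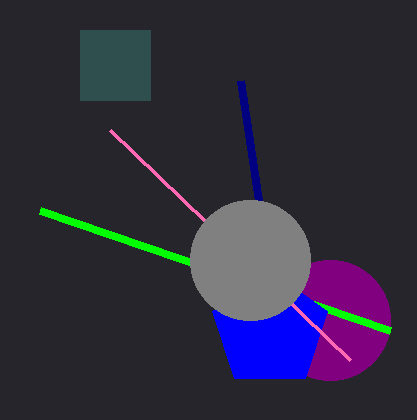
a_1 = 330, b_1 = 320, c_1 = 60, p_2 = 80, q_2 = 30, t_2 = 100, p_3 = 240, q_3 = 80, p_4 = 40, q_4 = 210, a_5 = 270, b_5 = 330, c_5 = 60, p_6 = 350, q_6 = 360, a_7 = 250, b_7 = 260, c_7 = 60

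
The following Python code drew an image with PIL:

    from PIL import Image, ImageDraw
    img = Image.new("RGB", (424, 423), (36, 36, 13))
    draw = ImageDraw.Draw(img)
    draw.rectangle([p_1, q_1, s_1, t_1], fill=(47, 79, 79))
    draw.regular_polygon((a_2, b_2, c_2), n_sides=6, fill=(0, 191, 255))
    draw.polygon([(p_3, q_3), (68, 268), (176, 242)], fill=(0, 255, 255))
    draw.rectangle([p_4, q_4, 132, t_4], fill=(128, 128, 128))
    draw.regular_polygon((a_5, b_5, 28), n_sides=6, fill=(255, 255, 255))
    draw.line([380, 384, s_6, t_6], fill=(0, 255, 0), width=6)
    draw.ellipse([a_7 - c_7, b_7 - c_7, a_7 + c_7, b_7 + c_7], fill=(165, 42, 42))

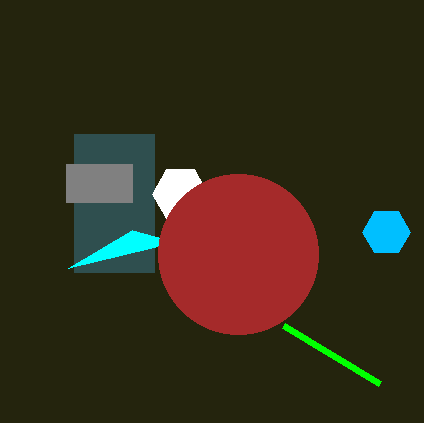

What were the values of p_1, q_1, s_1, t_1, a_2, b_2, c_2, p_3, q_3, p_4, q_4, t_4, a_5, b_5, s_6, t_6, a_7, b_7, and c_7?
p_1 = 74, q_1 = 134, s_1 = 154, t_1 = 272, a_2 = 386, b_2 = 232, c_2 = 24, p_3 = 132, q_3 = 230, p_4 = 66, q_4 = 164, t_4 = 202, a_5 = 180, b_5 = 194, s_6 = 284, t_6 = 326, a_7 = 238, b_7 = 254, c_7 = 80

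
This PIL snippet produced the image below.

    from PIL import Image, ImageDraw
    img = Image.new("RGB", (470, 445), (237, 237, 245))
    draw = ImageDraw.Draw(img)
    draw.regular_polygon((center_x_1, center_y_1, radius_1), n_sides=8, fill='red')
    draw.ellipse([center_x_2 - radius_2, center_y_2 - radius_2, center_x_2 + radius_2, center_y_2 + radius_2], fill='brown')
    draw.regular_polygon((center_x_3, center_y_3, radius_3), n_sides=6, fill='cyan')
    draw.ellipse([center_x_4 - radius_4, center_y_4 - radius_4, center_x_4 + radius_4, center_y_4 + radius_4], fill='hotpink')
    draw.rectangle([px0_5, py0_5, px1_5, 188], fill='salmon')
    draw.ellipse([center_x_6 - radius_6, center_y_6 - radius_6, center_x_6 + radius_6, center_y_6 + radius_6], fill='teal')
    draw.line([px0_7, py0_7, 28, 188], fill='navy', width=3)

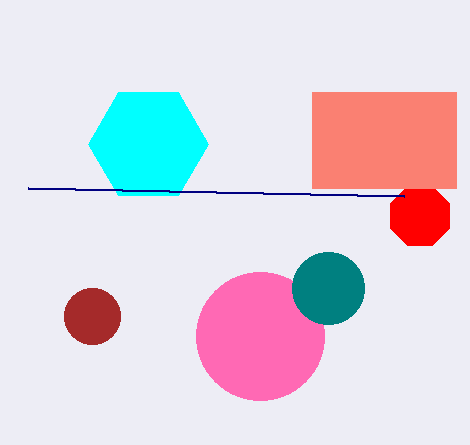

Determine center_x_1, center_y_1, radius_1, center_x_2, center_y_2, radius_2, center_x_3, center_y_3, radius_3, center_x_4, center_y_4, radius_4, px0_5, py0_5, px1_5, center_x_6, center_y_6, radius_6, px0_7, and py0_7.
center_x_1 = 420
center_y_1 = 216
radius_1 = 32
center_x_2 = 92
center_y_2 = 316
radius_2 = 28
center_x_3 = 148
center_y_3 = 144
radius_3 = 60
center_x_4 = 260
center_y_4 = 336
radius_4 = 64
px0_5 = 312
py0_5 = 92
px1_5 = 456
center_x_6 = 328
center_y_6 = 288
radius_6 = 36
px0_7 = 404
py0_7 = 196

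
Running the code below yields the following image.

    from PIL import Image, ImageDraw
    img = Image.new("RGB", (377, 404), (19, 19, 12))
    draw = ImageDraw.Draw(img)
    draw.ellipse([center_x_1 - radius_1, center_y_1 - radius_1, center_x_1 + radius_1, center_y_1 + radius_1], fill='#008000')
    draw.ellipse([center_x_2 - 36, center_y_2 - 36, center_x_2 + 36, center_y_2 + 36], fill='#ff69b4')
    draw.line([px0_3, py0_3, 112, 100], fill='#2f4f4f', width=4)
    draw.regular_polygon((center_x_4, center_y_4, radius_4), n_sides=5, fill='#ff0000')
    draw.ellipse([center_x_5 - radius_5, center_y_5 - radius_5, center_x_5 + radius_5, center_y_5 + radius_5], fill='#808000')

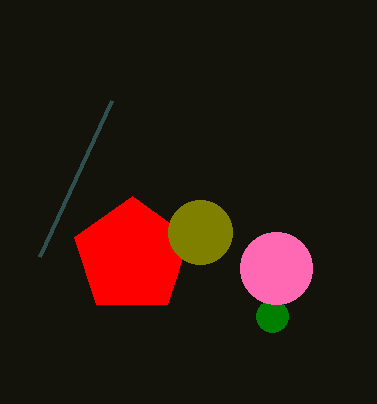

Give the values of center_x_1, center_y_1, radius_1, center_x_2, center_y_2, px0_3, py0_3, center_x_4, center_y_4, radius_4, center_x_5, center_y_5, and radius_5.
center_x_1 = 272; center_y_1 = 316; radius_1 = 16; center_x_2 = 276; center_y_2 = 268; px0_3 = 40; py0_3 = 256; center_x_4 = 132; center_y_4 = 256; radius_4 = 60; center_x_5 = 200; center_y_5 = 232; radius_5 = 32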